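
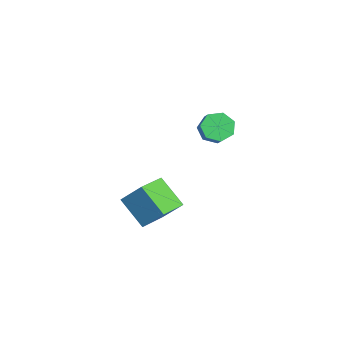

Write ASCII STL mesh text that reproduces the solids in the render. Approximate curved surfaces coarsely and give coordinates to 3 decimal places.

solid 
facet normal -0.738 0.080 -0.670
outer loop
vertex -0.462 2.439 2.734
vertex -0.928 1.716 3.161
vertex -0.989 2.657 3.341
endloop
endfacet
facet normal 0.234 0.962 -0.142
outer loop
vertex -0.462 2.439 2.734
vertex -0.989 2.657 3.341
vertex 0.394 2.346 3.512
endloop
endfacet
facet normal 0.234 0.962 -0.144
outer loop
vertex 0.394 2.346 3.512
vertex -0.989 2.657 3.341
vertex -0.134 2.565 4.118
endloop
endfacet
facet normal 0.737 -0.079 0.671
outer loop
vertex 0.394 2.346 3.512
vertex -0.134 2.565 4.118
vertex -0.072 1.624 3.939
endloop
endfacet
facet normal -0.737 0.081 -0.671
outer loop
vertex -0.989 2.657 3.341
vertex -0.928 1.716 3.161
vertex -1.471 2.167 3.812
endloop
endfacet
facet normal -0.349 0.805 0.480
outer loop
vertex -0.989 2.657 3.341
vertex -1.471 2.167 3.812
vertex -0.134 2.565 4.118
endloop
endfacet
facet normal -0.349 0.805 0.480
outer loop
vertex -0.134 2.565 4.118
vertex -1.471 2.167 3.812
vertex -0.615 2.075 4.59
endloop
endfacet
facet normal 0.738 -0.079 0.670
outer loop
vertex -0.134 2.565 4.118
vertex -0.615 2.075 4.59
vertex -0.072 1.624 3.939
endloop
endfacet
facet normal -0.738 0.079 -0.670
outer loop
vertex -1.471 2.167 3.812
vertex -0.928 1.716 3.161
vertex -1.543 1.337 3.793
endloop
endfacet
facet normal -0.670 0.041 0.742
outer loop
vertex -1.471 2.167 3.812
vertex -1.543 1.337 3.793
vertex -0.615 2.075 4.59
endloop
endfacet
facet normal -0.670 0.041 0.742
outer loop
vertex -0.615 2.075 4.59
vertex -1.543 1.337 3.793
vertex -0.687 1.245 4.571
endloop
endfacet
facet normal 0.738 -0.079 0.670
outer loop
vertex -0.615 2.075 4.59
vertex -0.687 1.245 4.571
vertex -0.072 1.624 3.939
endloop
endfacet
facet normal -0.738 0.079 -0.671
outer loop
vertex -1.543 1.337 3.793
vertex -0.928 1.716 3.161
vertex -1.152 0.793 3.299
endloop
endfacet
facet normal -0.485 -0.753 0.445
outer loop
vertex -1.543 1.337 3.793
vertex -1.152 0.793 3.299
vertex -0.687 1.245 4.571
endloop
endfacet
facet normal -0.485 -0.753 0.445
outer loop
vertex -0.687 1.245 4.571
vertex -1.152 0.793 3.299
vertex -0.297 0.701 4.076
endloop
endfacet
facet normal 0.738 -0.080 0.670
outer loop
vertex -0.687 1.245 4.571
vertex -0.297 0.701 4.076
vertex -0.072 1.624 3.939
endloop
endfacet
facet normal -0.738 0.079 -0.670
outer loop
vertex -1.152 0.793 3.299
vertex -0.928 1.716 3.161
vertex -0.592 0.944 2.7
endloop
endfacet
facet normal 0.064 -0.980 -0.187
outer loop
vertex -1.152 0.793 3.299
vertex -0.592 0.944 2.7
vertex -0.297 0.701 4.076
endloop
endfacet
facet normal 0.063 -0.980 -0.187
outer loop
vertex -0.297 0.701 4.076
vertex -0.592 0.944 2.7
vertex 0.263 0.851 3.478
endloop
endfacet
facet normal 0.738 -0.080 0.671
outer loop
vertex -0.297 0.701 4.076
vertex 0.263 0.851 3.478
vertex -0.072 1.624 3.939
endloop
endfacet
facet normal -0.738 0.079 -0.671
outer loop
vertex -0.592 0.944 2.7
vertex -0.928 1.716 3.161
vertex -0.285 1.676 2.449
endloop
endfacet
facet normal 0.566 -0.470 -0.678
outer loop
vertex -0.592 0.944 2.7
vertex -0.285 1.676 2.449
vertex 0.263 0.851 3.478
endloop
endfacet
facet normal 0.566 -0.470 -0.678
outer loop
vertex 0.263 0.851 3.478
vertex -0.285 1.676 2.449
vertex 0.571 1.584 3.227
endloop
endfacet
facet normal 0.738 -0.080 0.671
outer loop
vertex 0.263 0.851 3.478
vertex 0.571 1.584 3.227
vertex -0.072 1.624 3.939
endloop
endfacet
facet normal -0.738 0.079 -0.671
outer loop
vertex -0.285 1.676 2.449
vertex -0.928 1.716 3.161
vertex -0.462 2.439 2.734
endloop
endfacet
facet normal 0.641 0.395 -0.658
outer loop
vertex -0.285 1.676 2.449
vertex -0.462 2.439 2.734
vertex 0.571 1.584 3.227
endloop
endfacet
facet normal 0.641 0.395 -0.658
outer loop
vertex 0.571 1.584 3.227
vertex -0.462 2.439 2.734
vertex 0.394 2.346 3.512
endloop
endfacet
facet normal 0.738 -0.079 0.671
outer loop
vertex 0.571 1.584 3.227
vertex 0.394 2.346 3.512
vertex -0.072 1.624 3.939
endloop
endfacet
facet normal -0.620 0.744 -0.248
outer loop
vertex -3.546 -1.684 -3.128
vertex -2.883 -0.685 -1.786
vertex -2.044 -0.879 -4.471
endloop
endfacet
facet normal -0.369 -0.555 -0.745
outer loop
vertex -0.797 -2.375 -3.974
vertex -3.546 -1.684 -3.128
vertex -2.044 -0.879 -4.471
endloop
endfacet
facet normal -0.620 0.745 -0.248
outer loop
vertex -2.044 -0.879 -4.471
vertex -2.883 -0.685 -1.786
vertex -1.38 0.12 -3.129
endloop
endfacet
facet normal 0.692 0.371 -0.619
outer loop
vertex -1.38 0.12 -3.129
vertex -0.797 -2.375 -3.974
vertex -2.044 -0.879 -4.471
endloop
endfacet
facet normal -0.692 -0.372 0.619
outer loop
vertex -3.546 -1.684 -3.128
vertex -1.636 -2.181 -1.289
vertex -2.883 -0.685 -1.786
endloop
endfacet
facet normal -0.369 -0.555 -0.746
outer loop
vertex -2.3 -3.18 -2.631
vertex -3.546 -1.684 -3.128
vertex -0.797 -2.375 -3.974
endloop
endfacet
facet normal -0.692 -0.371 0.619
outer loop
vertex -2.3 -3.18 -2.631
vertex -1.636 -2.181 -1.289
vertex -3.546 -1.684 -3.128
endloop
endfacet
facet normal 0.369 0.555 0.746
outer loop
vertex -2.883 -0.685 -1.786
vertex -1.636 -2.181 -1.289
vertex -1.38 0.12 -3.129
endloop
endfacet
facet normal 0.693 0.371 -0.619
outer loop
vertex -0.134 -1.376 -2.632
vertex -0.797 -2.375 -3.974
vertex -1.38 0.12 -3.129
endloop
endfacet
facet normal 0.369 0.555 0.745
outer loop
vertex -1.38 0.12 -3.129
vertex -1.636 -2.181 -1.289
vertex -0.134 -1.376 -2.632
endloop
endfacet
facet normal 0.620 -0.744 0.248
outer loop
vertex -0.134 -1.376 -2.632
vertex -2.3 -3.18 -2.631
vertex -0.797 -2.375 -3.974
endloop
endfacet
facet normal 0.620 -0.744 0.247
outer loop
vertex -1.636 -2.181 -1.289
vertex -2.3 -3.18 -2.631
vertex -0.134 -1.376 -2.632
endloop
endfacet

endsolid


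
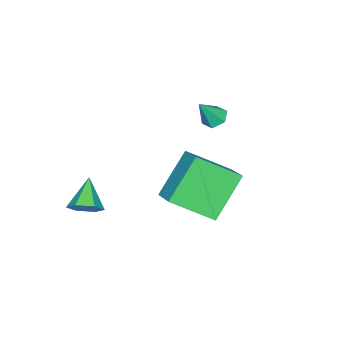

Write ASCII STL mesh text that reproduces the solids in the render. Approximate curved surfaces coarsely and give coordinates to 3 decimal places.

solid 
facet normal 0.703 0.365 -0.611
outer loop
vertex 2.224 -0.687 0.287
vertex 1.777 -0.603 -0.177
vertex 1.898 -0.126 0.247
endloop
endfacet
facet normal 0.184 0.176 0.967
outer loop
vertex 2.224 -0.687 0.287
vertex 1.898 -0.126 0.247
vertex 0.863 -1.077 0.617
endloop
endfacet
facet normal 0.703 0.365 -0.611
outer loop
vertex 1.898 -0.126 0.247
vertex 1.777 -0.603 -0.177
vertex 1.451 -0.042 -0.217
endloop
endfacet
facet normal -0.446 0.701 0.556
outer loop
vertex 1.898 -0.126 0.247
vertex 1.451 -0.042 -0.217
vertex 0.863 -1.077 0.617
endloop
endfacet
facet normal 0.702 0.364 -0.612
outer loop
vertex 1.451 -0.042 -0.217
vertex 1.777 -0.603 -0.177
vertex 1.329 -0.519 -0.641
endloop
endfacet
facet normal -0.909 0.381 -0.168
outer loop
vertex 1.451 -0.042 -0.217
vertex 1.329 -0.519 -0.641
vertex 0.863 -1.077 0.617
endloop
endfacet
facet normal 0.702 0.365 -0.612
outer loop
vertex 1.329 -0.519 -0.641
vertex 1.777 -0.603 -0.177
vertex 1.655 -1.081 -0.602
endloop
endfacet
facet normal -0.743 -0.465 -0.481
outer loop
vertex 1.329 -0.519 -0.641
vertex 1.655 -1.081 -0.602
vertex 0.863 -1.077 0.617
endloop
endfacet
facet normal 0.702 0.364 -0.611
outer loop
vertex 1.655 -1.081 -0.602
vertex 1.777 -0.603 -0.177
vertex 2.102 -1.164 -0.138
endloop
endfacet
facet normal -0.112 -0.991 -0.069
outer loop
vertex 1.655 -1.081 -0.602
vertex 2.102 -1.164 -0.138
vertex 0.863 -1.077 0.617
endloop
endfacet
facet normal 0.703 0.365 -0.611
outer loop
vertex 2.102 -1.164 -0.138
vertex 1.777 -0.603 -0.177
vertex 2.224 -0.687 0.287
endloop
endfacet
facet normal 0.351 -0.671 0.653
outer loop
vertex 2.102 -1.164 -0.138
vertex 2.224 -0.687 0.287
vertex 0.863 -1.077 0.617
endloop
endfacet
facet normal -0.516 0.221 -0.828
outer loop
vertex -2.085 1.981 2.556
vertex -2.512 1.809 2.776
vertex -2.379 2.299 2.824
endloop
endfacet
facet normal 0.774 0.623 0.110
outer loop
vertex -2.085 1.981 2.556
vertex -2.379 2.299 2.824
vertex -1.908 1.551 3.744
endloop
endfacet
facet normal -0.517 0.221 -0.827
outer loop
vertex -2.379 2.299 2.824
vertex -2.512 1.809 2.776
vertex -2.806 2.128 3.045
endloop
endfacet
facet normal 0.013 0.779 0.627
outer loop
vertex -2.379 2.299 2.824
vertex -2.806 2.128 3.045
vertex -1.908 1.551 3.744
endloop
endfacet
facet normal -0.515 0.223 -0.827
outer loop
vertex -2.806 2.128 3.045
vertex -2.512 1.809 2.776
vertex -2.939 1.638 2.996
endloop
endfacet
facet normal -0.581 0.077 0.810
outer loop
vertex -2.806 2.128 3.045
vertex -2.939 1.638 2.996
vertex -1.908 1.551 3.744
endloop
endfacet
facet normal -0.515 0.221 -0.828
outer loop
vertex -2.939 1.638 2.996
vertex -2.512 1.809 2.776
vertex -2.645 1.319 2.728
endloop
endfacet
facet normal -0.411 -0.778 0.476
outer loop
vertex -2.939 1.638 2.996
vertex -2.645 1.319 2.728
vertex -1.908 1.551 3.744
endloop
endfacet
facet normal -0.517 0.221 -0.827
outer loop
vertex -2.645 1.319 2.728
vertex -2.512 1.809 2.776
vertex -2.218 1.491 2.507
endloop
endfacet
facet normal 0.354 -0.934 -0.043
outer loop
vertex -2.645 1.319 2.728
vertex -2.218 1.491 2.507
vertex -1.908 1.551 3.744
endloop
endfacet
facet normal -0.516 0.223 -0.827
outer loop
vertex -2.218 1.491 2.507
vertex -2.512 1.809 2.776
vertex -2.085 1.981 2.556
endloop
endfacet
facet normal 0.946 -0.234 -0.226
outer loop
vertex -2.218 1.491 2.507
vertex -2.085 1.981 2.556
vertex -1.908 1.551 3.744
endloop
endfacet
facet normal -0.688 0.093 0.720
outer loop
vertex 0.808 3.161 3.556
vertex 0.01 4.453 2.626
vertex 0.077 2.289 2.971
endloop
endfacet
facet normal 0.448 -0.726 0.522
outer loop
vertex 1.41 2.107 1.574
vertex 0.808 3.161 3.556
vertex 0.077 2.289 2.971
endloop
endfacet
facet normal -0.687 0.094 0.720
outer loop
vertex 0.077 2.289 2.971
vertex 0.01 4.453 2.626
vertex -0.722 3.58 2.041
endloop
endfacet
facet normal -0.571 -0.682 -0.456
outer loop
vertex -0.722 3.58 2.041
vertex 1.41 2.107 1.574
vertex 0.077 2.289 2.971
endloop
endfacet
facet normal 0.572 0.682 0.457
outer loop
vertex 0.808 3.161 3.556
vertex 1.343 4.271 1.229
vertex 0.01 4.453 2.626
endloop
endfacet
facet normal 0.448 -0.726 0.522
outer loop
vertex 2.142 2.98 2.159
vertex 0.808 3.161 3.556
vertex 1.41 2.107 1.574
endloop
endfacet
facet normal 0.571 0.682 0.457
outer loop
vertex 2.142 2.98 2.159
vertex 1.343 4.271 1.229
vertex 0.808 3.161 3.556
endloop
endfacet
facet normal -0.448 0.726 -0.522
outer loop
vertex 0.01 4.453 2.626
vertex 1.343 4.271 1.229
vertex -0.722 3.58 2.041
endloop
endfacet
facet normal -0.571 -0.682 -0.457
outer loop
vertex 0.612 3.399 0.644
vertex 1.41 2.107 1.574
vertex -0.722 3.58 2.041
endloop
endfacet
facet normal -0.448 0.726 -0.522
outer loop
vertex -0.722 3.58 2.041
vertex 1.343 4.271 1.229
vertex 0.612 3.399 0.644
endloop
endfacet
facet normal 0.687 -0.094 -0.720
outer loop
vertex 0.612 3.399 0.644
vertex 2.142 2.98 2.159
vertex 1.41 2.107 1.574
endloop
endfacet
facet normal 0.688 -0.093 -0.720
outer loop
vertex 1.343 4.271 1.229
vertex 2.142 2.98 2.159
vertex 0.612 3.399 0.644
endloop
endfacet

endsolid


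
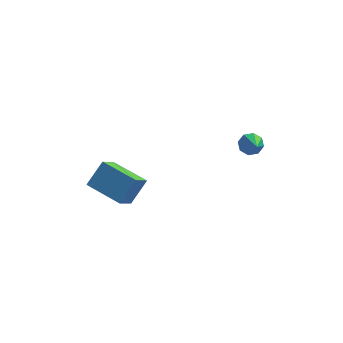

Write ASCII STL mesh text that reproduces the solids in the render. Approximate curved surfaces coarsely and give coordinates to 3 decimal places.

solid 
facet normal -0.870 0.457 0.184
outer loop
vertex -4.119 -0.597 2.736
vertex -3.524 0.146 3.707
vertex -3.794 0.413 1.763
endloop
endfacet
facet normal -0.438 -0.546 -0.714
outer loop
vertex -2.236 -0.406 1.433
vertex -4.119 -0.597 2.736
vertex -3.794 0.413 1.763
endloop
endfacet
facet normal -0.870 0.458 0.184
outer loop
vertex -3.794 0.413 1.763
vertex -3.524 0.146 3.707
vertex -3.198 1.156 2.734
endloop
endfacet
facet normal 0.226 0.702 -0.676
outer loop
vertex -3.198 1.156 2.734
vertex -2.236 -0.406 1.433
vertex -3.794 0.413 1.763
endloop
endfacet
facet normal -0.226 -0.702 0.676
outer loop
vertex -4.119 -0.597 2.736
vertex -1.966 -0.673 3.377
vertex -3.524 0.146 3.707
endloop
endfacet
facet normal -0.439 -0.546 -0.714
outer loop
vertex -2.562 -1.416 2.406
vertex -4.119 -0.597 2.736
vertex -2.236 -0.406 1.433
endloop
endfacet
facet normal -0.226 -0.702 0.676
outer loop
vertex -2.562 -1.416 2.406
vertex -1.966 -0.673 3.377
vertex -4.119 -0.597 2.736
endloop
endfacet
facet normal 0.438 0.546 0.714
outer loop
vertex -3.524 0.146 3.707
vertex -1.966 -0.673 3.377
vertex -3.198 1.156 2.734
endloop
endfacet
facet normal 0.226 0.702 -0.676
outer loop
vertex -1.641 0.337 2.404
vertex -2.236 -0.406 1.433
vertex -3.198 1.156 2.734
endloop
endfacet
facet normal 0.439 0.546 0.714
outer loop
vertex -3.198 1.156 2.734
vertex -1.966 -0.673 3.377
vertex -1.641 0.337 2.404
endloop
endfacet
facet normal 0.870 -0.457 -0.183
outer loop
vertex -1.641 0.337 2.404
vertex -2.562 -1.416 2.406
vertex -2.236 -0.406 1.433
endloop
endfacet
facet normal 0.870 -0.457 -0.184
outer loop
vertex -1.966 -0.673 3.377
vertex -2.562 -1.416 2.406
vertex -1.641 0.337 2.404
endloop
endfacet
facet normal -0.174 0.753 -0.635
outer loop
vertex 3.176 3.388 2.52
vertex 2.6 3.358 2.642
vertex 3.059 3.653 2.866
endloop
endfacet
facet normal 0.964 0.106 0.244
outer loop
vertex 3.176 3.388 2.52
vertex 3.059 3.653 2.866
vertex 2.98 1.722 4.018
endloop
endfacet
facet normal -0.176 0.754 -0.632
outer loop
vertex 3.059 3.653 2.866
vertex 2.6 3.358 2.642
vertex 2.673 3.744 3.082
endloop
endfacet
facet normal 0.516 0.423 0.745
outer loop
vertex 3.059 3.653 2.866
vertex 2.673 3.744 3.082
vertex 2.98 1.722 4.018
endloop
endfacet
facet normal -0.175 0.754 -0.633
outer loop
vertex 2.673 3.744 3.082
vertex 2.6 3.358 2.642
vertex 2.244 3.609 3.04
endloop
endfacet
facet normal -0.209 0.384 0.899
outer loop
vertex 2.673 3.744 3.082
vertex 2.244 3.609 3.04
vertex 2.98 1.722 4.018
endloop
endfacet
facet normal -0.176 0.754 -0.633
outer loop
vertex 2.244 3.609 3.04
vertex 2.6 3.358 2.642
vertex 2.024 3.327 2.765
endloop
endfacet
facet normal -0.787 0.013 0.617
outer loop
vertex 2.244 3.609 3.04
vertex 2.024 3.327 2.765
vertex 2.98 1.722 4.018
endloop
endfacet
facet normal -0.176 0.753 -0.634
outer loop
vertex 2.024 3.327 2.765
vertex 2.6 3.358 2.642
vertex 2.141 3.063 2.419
endloop
endfacet
facet normal -0.879 -0.473 0.064
outer loop
vertex 2.024 3.327 2.765
vertex 2.141 3.063 2.419
vertex 2.98 1.722 4.018
endloop
endfacet
facet normal -0.176 0.753 -0.634
outer loop
vertex 2.141 3.063 2.419
vertex 2.6 3.358 2.642
vertex 2.527 2.971 2.203
endloop
endfacet
facet normal -0.432 -0.790 -0.436
outer loop
vertex 2.141 3.063 2.419
vertex 2.527 2.971 2.203
vertex 2.98 1.722 4.018
endloop
endfacet
facet normal -0.175 0.753 -0.635
outer loop
vertex 2.527 2.971 2.203
vertex 2.6 3.358 2.642
vertex 2.956 3.106 2.245
endloop
endfacet
facet normal 0.294 -0.751 -0.591
outer loop
vertex 2.527 2.971 2.203
vertex 2.956 3.106 2.245
vertex 2.98 1.722 4.018
endloop
endfacet
facet normal -0.174 0.754 -0.634
outer loop
vertex 2.956 3.106 2.245
vertex 2.6 3.358 2.642
vertex 3.176 3.388 2.52
endloop
endfacet
facet normal 0.872 -0.380 -0.308
outer loop
vertex 2.956 3.106 2.245
vertex 3.176 3.388 2.52
vertex 2.98 1.722 4.018
endloop
endfacet

endsolid


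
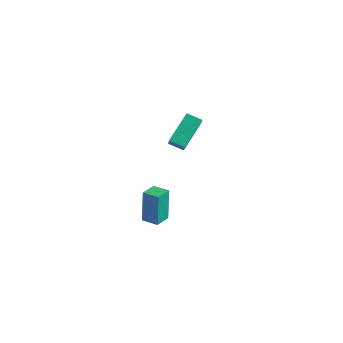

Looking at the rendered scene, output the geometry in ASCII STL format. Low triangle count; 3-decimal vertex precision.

solid 
facet normal -0.968 -0.246 -0.048
outer loop
vertex -1.206 -0.301 -2.317
vertex -1.43 0.604 -2.433
vertex -1.061 -0.506 -4.19
endloop
endfacet
facet normal 0.239 -0.963 0.124
outer loop
vertex -0.19 -0.284 -4.147
vertex -1.206 -0.301 -2.317
vertex -1.061 -0.506 -4.19
endloop
endfacet
facet normal -0.968 -0.246 -0.048
outer loop
vertex -1.061 -0.506 -4.19
vertex -1.43 0.604 -2.433
vertex -1.285 0.4 -4.306
endloop
endfacet
facet normal 0.076 -0.108 -0.991
outer loop
vertex -1.285 0.4 -4.306
vertex -0.19 -0.284 -4.147
vertex -1.061 -0.506 -4.19
endloop
endfacet
facet normal -0.076 0.108 0.991
outer loop
vertex -1.206 -0.301 -2.317
vertex -0.559 0.826 -2.39
vertex -1.43 0.604 -2.433
endloop
endfacet
facet normal 0.238 -0.963 0.123
outer loop
vertex -0.335 -0.08 -2.274
vertex -1.206 -0.301 -2.317
vertex -0.19 -0.284 -4.147
endloop
endfacet
facet normal -0.076 0.108 0.991
outer loop
vertex -0.335 -0.08 -2.274
vertex -0.559 0.826 -2.39
vertex -1.206 -0.301 -2.317
endloop
endfacet
facet normal -0.239 0.963 -0.123
outer loop
vertex -1.43 0.604 -2.433
vertex -0.559 0.826 -2.39
vertex -1.285 0.4 -4.306
endloop
endfacet
facet normal 0.076 -0.108 -0.991
outer loop
vertex -0.414 0.621 -4.263
vertex -0.19 -0.284 -4.147
vertex -1.285 0.4 -4.306
endloop
endfacet
facet normal -0.238 0.963 -0.124
outer loop
vertex -1.285 0.4 -4.306
vertex -0.559 0.826 -2.39
vertex -0.414 0.621 -4.263
endloop
endfacet
facet normal 0.968 0.246 0.048
outer loop
vertex -0.414 0.621 -4.263
vertex -0.335 -0.08 -2.274
vertex -0.19 -0.284 -4.147
endloop
endfacet
facet normal 0.968 0.246 0.048
outer loop
vertex -0.559 0.826 -2.39
vertex -0.335 -0.08 -2.274
vertex -0.414 0.621 -4.263
endloop
endfacet
facet normal -0.821 -0.445 0.358
outer loop
vertex 0.722 -0.343 2.613
vertex 0.47 1.013 3.722
vertex -0.091 0.337 1.595
endloop
endfacet
facet normal 0.143 -0.766 -0.626
outer loop
vertex 0.59 0.707 1.298
vertex 0.722 -0.343 2.613
vertex -0.091 0.337 1.595
endloop
endfacet
facet normal -0.821 -0.445 0.358
outer loop
vertex -0.091 0.337 1.595
vertex 0.47 1.013 3.722
vertex -0.343 1.694 2.704
endloop
endfacet
facet normal -0.553 0.463 -0.692
outer loop
vertex -0.343 1.694 2.704
vertex 0.59 0.707 1.298
vertex -0.091 0.337 1.595
endloop
endfacet
facet normal 0.554 -0.463 0.692
outer loop
vertex 0.722 -0.343 2.613
vertex 1.151 1.383 3.425
vertex 0.47 1.013 3.722
endloop
endfacet
facet normal 0.142 -0.767 -0.626
outer loop
vertex 1.403 0.026 2.316
vertex 0.722 -0.343 2.613
vertex 0.59 0.707 1.298
endloop
endfacet
facet normal 0.553 -0.463 0.693
outer loop
vertex 1.403 0.026 2.316
vertex 1.151 1.383 3.425
vertex 0.722 -0.343 2.613
endloop
endfacet
facet normal -0.143 0.766 0.627
outer loop
vertex 0.47 1.013 3.722
vertex 1.151 1.383 3.425
vertex -0.343 1.694 2.704
endloop
endfacet
facet normal -0.553 0.463 -0.692
outer loop
vertex 0.338 2.063 2.407
vertex 0.59 0.707 1.298
vertex -0.343 1.694 2.704
endloop
endfacet
facet normal -0.142 0.767 0.626
outer loop
vertex -0.343 1.694 2.704
vertex 1.151 1.383 3.425
vertex 0.338 2.063 2.407
endloop
endfacet
facet normal 0.821 0.445 -0.358
outer loop
vertex 0.338 2.063 2.407
vertex 1.403 0.026 2.316
vertex 0.59 0.707 1.298
endloop
endfacet
facet normal 0.821 0.445 -0.358
outer loop
vertex 1.151 1.383 3.425
vertex 1.403 0.026 2.316
vertex 0.338 2.063 2.407
endloop
endfacet

endsolid


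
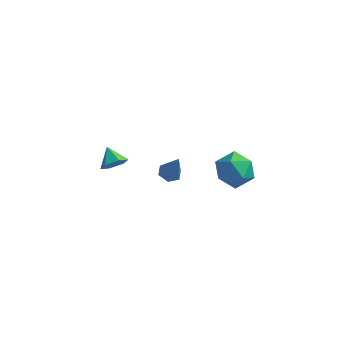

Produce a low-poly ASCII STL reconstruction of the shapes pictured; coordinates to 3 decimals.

solid 
facet normal -0.330 0.111 -0.938
outer loop
vertex 0.372 0.133 -0.984
vertex -0.123 -0.332 -0.865
vertex -0.242 0.337 -0.744
endloop
endfacet
facet normal 0.404 0.865 0.299
outer loop
vertex 0.372 0.133 -0.984
vertex -0.242 0.337 -0.744
vertex 0.463 -0.528 0.805
endloop
endfacet
facet normal -0.330 0.111 -0.938
outer loop
vertex -0.242 0.337 -0.744
vertex -0.123 -0.332 -0.865
vertex -0.737 -0.128 -0.625
endloop
endfacet
facet normal -0.477 0.657 0.584
outer loop
vertex -0.242 0.337 -0.744
vertex -0.737 -0.128 -0.625
vertex 0.463 -0.528 0.805
endloop
endfacet
facet normal -0.330 0.110 -0.938
outer loop
vertex -0.737 -0.128 -0.625
vertex -0.123 -0.332 -0.865
vertex -0.619 -0.797 -0.745
endloop
endfacet
facet normal -0.776 -0.241 0.583
outer loop
vertex -0.737 -0.128 -0.625
vertex -0.619 -0.797 -0.745
vertex 0.463 -0.528 0.805
endloop
endfacet
facet normal -0.330 0.110 -0.938
outer loop
vertex -0.619 -0.797 -0.745
vertex -0.123 -0.332 -0.865
vertex -0.005 -1.001 -0.985
endloop
endfacet
facet normal -0.194 -0.935 0.298
outer loop
vertex -0.619 -0.797 -0.745
vertex -0.005 -1.001 -0.985
vertex 0.463 -0.528 0.805
endloop
endfacet
facet normal -0.328 0.110 -0.938
outer loop
vertex -0.005 -1.001 -0.985
vertex -0.123 -0.332 -0.865
vertex 0.491 -0.536 -1.104
endloop
endfacet
facet normal 0.686 -0.728 0.013
outer loop
vertex -0.005 -1.001 -0.985
vertex 0.491 -0.536 -1.104
vertex 0.463 -0.528 0.805
endloop
endfacet
facet normal -0.329 0.110 -0.938
outer loop
vertex 0.491 -0.536 -1.104
vertex -0.123 -0.332 -0.865
vertex 0.372 0.133 -0.984
endloop
endfacet
facet normal 0.985 0.173 0.014
outer loop
vertex 0.491 -0.536 -1.104
vertex 0.372 0.133 -0.984
vertex 0.463 -0.528 0.805
endloop
endfacet
facet normal -0.639 -0.502 0.583
outer loop
vertex 2.768 -1.412 2.181
vertex 3.349 -2.453 1.921
vertex 3.696 -1.783 2.879
endloop
endfacet
facet normal -0.550 0.165 0.819
outer loop
vertex 2.768 -1.412 2.181
vertex 3.696 -1.783 2.879
vertex 3.595 -0.607 2.574
endloop
endfacet
facet normal -0.735 0.612 0.294
outer loop
vertex 2.768 -1.412 2.181
vertex 3.595 -0.607 2.574
vertex 3.185 -0.549 1.427
endloop
endfacet
facet normal -0.938 0.220 -0.267
outer loop
vertex 2.768 -1.412 2.181
vertex 3.185 -0.549 1.427
vertex 3.033 -1.69 1.023
endloop
endfacet
facet normal -0.879 -0.468 -0.089
outer loop
vertex 2.768 -1.412 2.181
vertex 3.033 -1.69 1.023
vertex 3.349 -2.453 1.921
endloop
endfacet
facet normal 0.144 0.260 0.955
outer loop
vertex 3.595 -0.607 2.574
vertex 3.696 -1.783 2.879
vertex 4.687 -1.15 2.557
endloop
endfacet
facet normal -0.000 -0.819 0.573
outer loop
vertex 3.696 -1.783 2.879
vertex 3.349 -2.453 1.921
vertex 4.535 -2.291 2.153
endloop
endfacet
facet normal -0.388 -0.765 -0.513
outer loop
vertex 3.349 -2.453 1.921
vertex 3.033 -1.69 1.023
vertex 4.125 -2.233 1.006
endloop
endfacet
facet normal -0.484 0.349 -0.803
outer loop
vertex 3.033 -1.69 1.023
vertex 3.185 -0.549 1.427
vertex 4.024 -1.057 0.701
endloop
endfacet
facet normal -0.155 0.982 0.105
outer loop
vertex 3.185 -0.549 1.427
vertex 3.595 -0.607 2.574
vertex 4.371 -0.387 1.659
endloop
endfacet
facet normal 0.938 -0.220 0.267
outer loop
vertex 4.952 -1.428 1.399
vertex 4.687 -1.15 2.557
vertex 4.535 -2.291 2.153
endloop
endfacet
facet normal 0.735 -0.612 -0.294
outer loop
vertex 4.952 -1.428 1.399
vertex 4.535 -2.291 2.153
vertex 4.125 -2.233 1.006
endloop
endfacet
facet normal 0.550 -0.165 -0.819
outer loop
vertex 4.952 -1.428 1.399
vertex 4.125 -2.233 1.006
vertex 4.024 -1.057 0.701
endloop
endfacet
facet normal 0.639 0.502 -0.583
outer loop
vertex 4.952 -1.428 1.399
vertex 4.024 -1.057 0.701
vertex 4.371 -0.387 1.659
endloop
endfacet
facet normal 0.879 0.468 0.089
outer loop
vertex 4.952 -1.428 1.399
vertex 4.371 -0.387 1.659
vertex 4.687 -1.15 2.557
endloop
endfacet
facet normal 0.484 -0.349 0.803
outer loop
vertex 4.535 -2.291 2.153
vertex 4.687 -1.15 2.557
vertex 3.696 -1.783 2.879
endloop
endfacet
facet normal 0.155 -0.982 -0.105
outer loop
vertex 4.125 -2.233 1.006
vertex 4.535 -2.291 2.153
vertex 3.349 -2.453 1.921
endloop
endfacet
facet normal -0.144 -0.260 -0.955
outer loop
vertex 4.024 -1.057 0.701
vertex 4.125 -2.233 1.006
vertex 3.033 -1.69 1.023
endloop
endfacet
facet normal 0.000 0.819 -0.573
outer loop
vertex 4.371 -0.387 1.659
vertex 4.024 -1.057 0.701
vertex 3.185 -0.549 1.427
endloop
endfacet
facet normal 0.388 0.765 0.513
outer loop
vertex 4.687 -1.15 2.557
vertex 4.371 -0.387 1.659
vertex 3.595 -0.607 2.574
endloop
endfacet
facet normal 0.566 -0.658 -0.496
outer loop
vertex -3.123 -0.117 -0.876
vertex -3.489 0.112 -1.597
vertex -2.797 0.508 -1.333
endloop
endfacet
facet normal 0.340 0.433 0.835
outer loop
vertex -3.123 -0.117 -0.876
vertex -2.797 0.508 -1.333
vertex -4.191 0.928 -0.983
endloop
endfacet
facet normal 0.566 -0.659 -0.496
outer loop
vertex -2.797 0.508 -1.333
vertex -3.489 0.112 -1.597
vertex -3.163 0.736 -2.054
endloop
endfacet
facet normal 0.317 0.939 0.136
outer loop
vertex -2.797 0.508 -1.333
vertex -3.163 0.736 -2.054
vertex -4.191 0.928 -0.983
endloop
endfacet
facet normal 0.566 -0.659 -0.496
outer loop
vertex -3.163 0.736 -2.054
vertex -3.489 0.112 -1.597
vertex -3.855 0.34 -2.318
endloop
endfacet
facet normal -0.309 0.839 -0.447
outer loop
vertex -3.163 0.736 -2.054
vertex -3.855 0.34 -2.318
vertex -4.191 0.928 -0.983
endloop
endfacet
facet normal 0.567 -0.658 -0.496
outer loop
vertex -3.855 0.34 -2.318
vertex -3.489 0.112 -1.597
vertex -4.181 -0.285 -1.861
endloop
endfacet
facet normal -0.914 0.233 -0.333
outer loop
vertex -3.855 0.34 -2.318
vertex -4.181 -0.285 -1.861
vertex -4.191 0.928 -0.983
endloop
endfacet
facet normal 0.567 -0.658 -0.496
outer loop
vertex -4.181 -0.285 -1.861
vertex -3.489 0.112 -1.597
vertex -3.815 -0.513 -1.14
endloop
endfacet
facet normal -0.890 -0.272 0.366
outer loop
vertex -4.181 -0.285 -1.861
vertex -3.815 -0.513 -1.14
vertex -4.191 0.928 -0.983
endloop
endfacet
facet normal 0.566 -0.658 -0.496
outer loop
vertex -3.815 -0.513 -1.14
vertex -3.489 0.112 -1.597
vertex -3.123 -0.117 -0.876
endloop
endfacet
facet normal -0.264 -0.172 0.949
outer loop
vertex -3.815 -0.513 -1.14
vertex -3.123 -0.117 -0.876
vertex -4.191 0.928 -0.983
endloop
endfacet

endsolid


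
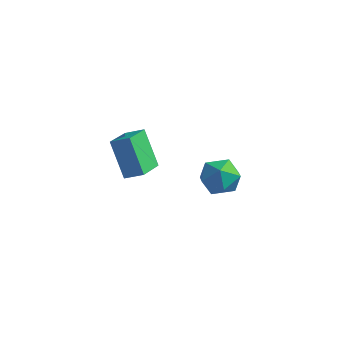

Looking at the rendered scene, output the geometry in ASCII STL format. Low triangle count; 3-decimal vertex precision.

solid 
facet normal -0.496 0.222 0.839
outer loop
vertex -2.255 2.891 1.173
vertex -2.471 4.348 0.659
vertex -3.061 2.628 0.766
endloop
endfacet
facet normal 0.138 -0.934 0.329
outer loop
vertex -2.089 2.192 -0.879
vertex -2.255 2.891 1.173
vertex -3.061 2.628 0.766
endloop
endfacet
facet normal -0.496 0.222 0.839
outer loop
vertex -3.061 2.628 0.766
vertex -2.471 4.348 0.659
vertex -3.277 4.085 0.252
endloop
endfacet
facet normal -0.857 -0.280 -0.432
outer loop
vertex -3.277 4.085 0.252
vertex -2.089 2.192 -0.879
vertex -3.061 2.628 0.766
endloop
endfacet
facet normal 0.857 0.280 0.432
outer loop
vertex -2.255 2.891 1.173
vertex -1.499 3.912 -0.986
vertex -2.471 4.348 0.659
endloop
endfacet
facet normal 0.138 -0.934 0.329
outer loop
vertex -1.283 2.455 -0.472
vertex -2.255 2.891 1.173
vertex -2.089 2.192 -0.879
endloop
endfacet
facet normal 0.857 0.280 0.432
outer loop
vertex -1.283 2.455 -0.472
vertex -1.499 3.912 -0.986
vertex -2.255 2.891 1.173
endloop
endfacet
facet normal -0.138 0.934 -0.329
outer loop
vertex -2.471 4.348 0.659
vertex -1.499 3.912 -0.986
vertex -3.277 4.085 0.252
endloop
endfacet
facet normal -0.857 -0.280 -0.432
outer loop
vertex -2.305 3.649 -1.393
vertex -2.089 2.192 -0.879
vertex -3.277 4.085 0.252
endloop
endfacet
facet normal -0.138 0.934 -0.329
outer loop
vertex -3.277 4.085 0.252
vertex -1.499 3.912 -0.986
vertex -2.305 3.649 -1.393
endloop
endfacet
facet normal 0.496 -0.222 -0.839
outer loop
vertex -2.305 3.649 -1.393
vertex -1.283 2.455 -0.472
vertex -2.089 2.192 -0.879
endloop
endfacet
facet normal 0.496 -0.222 -0.839
outer loop
vertex -1.499 3.912 -0.986
vertex -1.283 2.455 -0.472
vertex -2.305 3.649 -1.393
endloop
endfacet
facet normal -0.072 0.952 0.297
outer loop
vertex 3.066 2.68 1.478
vertex 2.139 2.548 1.676
vertex 2.799 2.388 2.35
endloop
endfacet
facet normal 0.585 0.698 0.413
outer loop
vertex 3.066 2.68 1.478
vertex 2.799 2.388 2.35
vertex 3.564 1.997 1.928
endloop
endfacet
facet normal 0.851 0.480 -0.213
outer loop
vertex 3.066 2.68 1.478
vertex 3.564 1.997 1.928
vertex 3.376 1.916 0.993
endloop
endfacet
facet normal 0.359 0.600 -0.715
outer loop
vertex 3.066 2.68 1.478
vertex 3.376 1.916 0.993
vertex 2.496 2.256 0.837
endloop
endfacet
facet normal -0.212 0.891 -0.401
outer loop
vertex 3.066 2.68 1.478
vertex 2.496 2.256 0.837
vertex 2.139 2.548 1.676
endloop
endfacet
facet normal 0.528 0.128 0.839
outer loop
vertex 3.564 1.997 1.928
vertex 2.799 2.388 2.35
vertex 2.944 1.444 2.403
endloop
endfacet
facet normal -0.534 0.539 0.651
outer loop
vertex 2.799 2.388 2.35
vertex 2.139 2.548 1.676
vertex 2.064 1.784 2.247
endloop
endfacet
facet normal -0.760 0.442 -0.477
outer loop
vertex 2.139 2.548 1.676
vertex 2.496 2.256 0.837
vertex 1.876 1.703 1.312
endloop
endfacet
facet normal 0.163 -0.030 -0.986
outer loop
vertex 2.496 2.256 0.837
vertex 3.376 1.916 0.993
vertex 2.641 1.312 0.89
endloop
endfacet
facet normal 0.959 -0.224 -0.173
outer loop
vertex 3.376 1.916 0.993
vertex 3.564 1.997 1.928
vertex 3.301 1.152 1.564
endloop
endfacet
facet normal -0.359 -0.600 0.715
outer loop
vertex 2.374 1.02 1.762
vertex 2.944 1.444 2.403
vertex 2.064 1.784 2.247
endloop
endfacet
facet normal -0.851 -0.480 0.213
outer loop
vertex 2.374 1.02 1.762
vertex 2.064 1.784 2.247
vertex 1.876 1.703 1.312
endloop
endfacet
facet normal -0.585 -0.698 -0.413
outer loop
vertex 2.374 1.02 1.762
vertex 1.876 1.703 1.312
vertex 2.641 1.312 0.89
endloop
endfacet
facet normal 0.072 -0.952 -0.297
outer loop
vertex 2.374 1.02 1.762
vertex 2.641 1.312 0.89
vertex 3.301 1.152 1.564
endloop
endfacet
facet normal 0.212 -0.891 0.401
outer loop
vertex 2.374 1.02 1.762
vertex 3.301 1.152 1.564
vertex 2.944 1.444 2.403
endloop
endfacet
facet normal -0.163 0.030 0.986
outer loop
vertex 2.064 1.784 2.247
vertex 2.944 1.444 2.403
vertex 2.799 2.388 2.35
endloop
endfacet
facet normal -0.959 0.224 0.173
outer loop
vertex 1.876 1.703 1.312
vertex 2.064 1.784 2.247
vertex 2.139 2.548 1.676
endloop
endfacet
facet normal -0.528 -0.128 -0.839
outer loop
vertex 2.641 1.312 0.89
vertex 1.876 1.703 1.312
vertex 2.496 2.256 0.837
endloop
endfacet
facet normal 0.534 -0.539 -0.651
outer loop
vertex 3.301 1.152 1.564
vertex 2.641 1.312 0.89
vertex 3.376 1.916 0.993
endloop
endfacet
facet normal 0.760 -0.442 0.477
outer loop
vertex 2.944 1.444 2.403
vertex 3.301 1.152 1.564
vertex 3.564 1.997 1.928
endloop
endfacet

endsolid


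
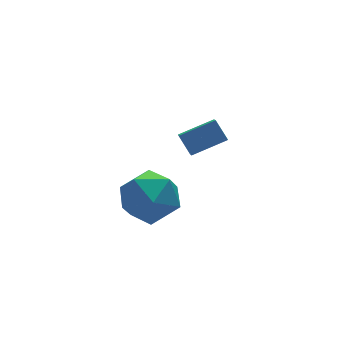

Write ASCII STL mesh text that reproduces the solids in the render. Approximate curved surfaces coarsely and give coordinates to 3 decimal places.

solid 
facet normal -0.886 0.355 -0.297
outer loop
vertex -0.965 -1.208 -1.881
vertex -1.479 -1.691 -0.925
vertex -1.053 -0.584 -0.874
endloop
endfacet
facet normal -0.356 0.780 -0.514
outer loop
vertex -0.965 -1.208 -1.881
vertex -1.053 -0.584 -0.874
vertex -0.05 -0.546 -1.511
endloop
endfacet
facet normal 0.087 0.391 -0.916
outer loop
vertex -0.965 -1.208 -1.881
vertex -0.05 -0.546 -1.511
vertex 0.142 -1.631 -1.956
endloop
endfacet
facet normal -0.169 -0.274 -0.947
outer loop
vertex -0.965 -1.208 -1.881
vertex 0.142 -1.631 -1.956
vertex -0.741 -2.339 -1.594
endloop
endfacet
facet normal -0.771 -0.296 -0.564
outer loop
vertex -0.965 -1.208 -1.881
vertex -0.741 -2.339 -1.594
vertex -1.479 -1.691 -0.925
endloop
endfacet
facet normal 0.002 0.998 0.063
outer loop
vertex -0.05 -0.546 -1.511
vertex -1.053 -0.584 -0.874
vertex 0.001 -0.621 -0.326
endloop
endfacet
facet normal -0.856 0.310 0.415
outer loop
vertex -1.053 -0.584 -0.874
vertex -1.479 -1.691 -0.925
vertex -0.882 -1.329 0.036
endloop
endfacet
facet normal -0.669 -0.743 -0.018
outer loop
vertex -1.479 -1.691 -0.925
vertex -0.741 -2.339 -1.594
vertex -0.69 -2.414 -0.409
endloop
endfacet
facet normal 0.306 -0.708 -0.637
outer loop
vertex -0.741 -2.339 -1.594
vertex 0.142 -1.631 -1.956
vertex 0.313 -2.376 -1.046
endloop
endfacet
facet normal 0.721 0.368 -0.587
outer loop
vertex 0.142 -1.631 -1.956
vertex -0.05 -0.546 -1.511
vertex 0.739 -1.269 -0.995
endloop
endfacet
facet normal 0.169 0.274 0.947
outer loop
vertex 0.225 -1.752 -0.039
vertex 0.001 -0.621 -0.326
vertex -0.882 -1.329 0.036
endloop
endfacet
facet normal -0.087 -0.391 0.916
outer loop
vertex 0.225 -1.752 -0.039
vertex -0.882 -1.329 0.036
vertex -0.69 -2.414 -0.409
endloop
endfacet
facet normal 0.356 -0.780 0.514
outer loop
vertex 0.225 -1.752 -0.039
vertex -0.69 -2.414 -0.409
vertex 0.313 -2.376 -1.046
endloop
endfacet
facet normal 0.886 -0.355 0.297
outer loop
vertex 0.225 -1.752 -0.039
vertex 0.313 -2.376 -1.046
vertex 0.739 -1.269 -0.995
endloop
endfacet
facet normal 0.771 0.296 0.564
outer loop
vertex 0.225 -1.752 -0.039
vertex 0.739 -1.269 -0.995
vertex 0.001 -0.621 -0.326
endloop
endfacet
facet normal -0.306 0.708 0.637
outer loop
vertex -0.882 -1.329 0.036
vertex 0.001 -0.621 -0.326
vertex -1.053 -0.584 -0.874
endloop
endfacet
facet normal -0.721 -0.368 0.587
outer loop
vertex -0.69 -2.414 -0.409
vertex -0.882 -1.329 0.036
vertex -1.479 -1.691 -0.925
endloop
endfacet
facet normal -0.002 -0.998 -0.063
outer loop
vertex 0.313 -2.376 -1.046
vertex -0.69 -2.414 -0.409
vertex -0.741 -2.339 -1.594
endloop
endfacet
facet normal 0.856 -0.310 -0.415
outer loop
vertex 0.739 -1.269 -0.995
vertex 0.313 -2.376 -1.046
vertex 0.142 -1.631 -1.956
endloop
endfacet
facet normal 0.669 0.743 0.018
outer loop
vertex 0.001 -0.621 -0.326
vertex 0.739 -1.269 -0.995
vertex -0.05 -0.546 -1.511
endloop
endfacet
facet normal -0.931 0.119 -0.345
outer loop
vertex 2.486 2.14 -1.402
vertex 2.753 2.788 -1.9
vertex 2.667 1.526 -2.103
endloop
endfacet
facet normal -0.311 -0.753 0.580
outer loop
vertex 4.027 1.352 -1.6
vertex 2.486 2.14 -1.402
vertex 2.667 1.526 -2.103
endloop
endfacet
facet normal -0.931 0.119 -0.346
outer loop
vertex 2.667 1.526 -2.103
vertex 2.753 2.788 -1.9
vertex 2.935 2.173 -2.602
endloop
endfacet
facet normal 0.190 -0.648 -0.738
outer loop
vertex 2.935 2.173 -2.602
vertex 4.027 1.352 -1.6
vertex 2.667 1.526 -2.103
endloop
endfacet
facet normal -0.191 0.646 0.739
outer loop
vertex 2.486 2.14 -1.402
vertex 4.113 2.614 -1.397
vertex 2.753 2.788 -1.9
endloop
endfacet
facet normal -0.311 -0.753 0.579
outer loop
vertex 3.845 1.967 -0.898
vertex 2.486 2.14 -1.402
vertex 4.027 1.352 -1.6
endloop
endfacet
facet normal -0.191 0.648 0.737
outer loop
vertex 3.845 1.967 -0.898
vertex 4.113 2.614 -1.397
vertex 2.486 2.14 -1.402
endloop
endfacet
facet normal 0.311 0.753 -0.579
outer loop
vertex 2.753 2.788 -1.9
vertex 4.113 2.614 -1.397
vertex 2.935 2.173 -2.602
endloop
endfacet
facet normal 0.192 -0.646 -0.738
outer loop
vertex 4.294 2.0 -2.098
vertex 4.027 1.352 -1.6
vertex 2.935 2.173 -2.602
endloop
endfacet
facet normal 0.311 0.753 -0.580
outer loop
vertex 2.935 2.173 -2.602
vertex 4.113 2.614 -1.397
vertex 4.294 2.0 -2.098
endloop
endfacet
facet normal 0.931 -0.118 0.345
outer loop
vertex 4.294 2.0 -2.098
vertex 3.845 1.967 -0.898
vertex 4.027 1.352 -1.6
endloop
endfacet
facet normal 0.931 -0.120 0.345
outer loop
vertex 4.113 2.614 -1.397
vertex 3.845 1.967 -0.898
vertex 4.294 2.0 -2.098
endloop
endfacet

endsolid


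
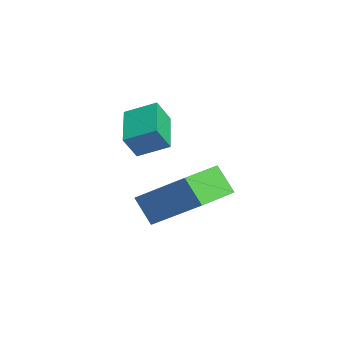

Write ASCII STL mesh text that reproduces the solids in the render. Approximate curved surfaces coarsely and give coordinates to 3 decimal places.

solid 
facet normal -0.501 -0.354 0.790
outer loop
vertex 0.712 -1.931 -0.515
vertex -0.356 -0.763 -0.669
vertex -0.445 -3.159 -1.798
endloop
endfacet
facet normal 0.672 -0.734 0.097
outer loop
vertex 0.096 -2.777 -2.651
vertex 0.712 -1.931 -0.515
vertex -0.445 -3.159 -1.798
endloop
endfacet
facet normal -0.501 -0.354 0.790
outer loop
vertex -0.445 -3.159 -1.798
vertex -0.356 -0.763 -0.669
vertex -1.513 -1.991 -1.952
endloop
endfacet
facet normal -0.546 -0.579 -0.606
outer loop
vertex -1.513 -1.991 -1.952
vertex 0.096 -2.777 -2.651
vertex -0.445 -3.159 -1.798
endloop
endfacet
facet normal 0.546 0.579 0.606
outer loop
vertex 0.712 -1.931 -0.515
vertex 0.185 -0.381 -1.522
vertex -0.356 -0.763 -0.669
endloop
endfacet
facet normal 0.672 -0.734 0.097
outer loop
vertex 1.253 -1.549 -1.368
vertex 0.712 -1.931 -0.515
vertex 0.096 -2.777 -2.651
endloop
endfacet
facet normal 0.546 0.579 0.606
outer loop
vertex 1.253 -1.549 -1.368
vertex 0.185 -0.381 -1.522
vertex 0.712 -1.931 -0.515
endloop
endfacet
facet normal -0.672 0.734 -0.097
outer loop
vertex -0.356 -0.763 -0.669
vertex 0.185 -0.381 -1.522
vertex -1.513 -1.991 -1.952
endloop
endfacet
facet normal -0.546 -0.579 -0.606
outer loop
vertex -0.972 -1.609 -2.805
vertex 0.096 -2.777 -2.651
vertex -1.513 -1.991 -1.952
endloop
endfacet
facet normal -0.672 0.734 -0.097
outer loop
vertex -1.513 -1.991 -1.952
vertex 0.185 -0.381 -1.522
vertex -0.972 -1.609 -2.805
endloop
endfacet
facet normal 0.501 0.354 -0.790
outer loop
vertex -0.972 -1.609 -2.805
vertex 1.253 -1.549 -1.368
vertex 0.096 -2.777 -2.651
endloop
endfacet
facet normal 0.501 0.354 -0.790
outer loop
vertex 0.185 -0.381 -1.522
vertex 1.253 -1.549 -1.368
vertex -0.972 -1.609 -2.805
endloop
endfacet
facet normal -0.939 0.180 0.292
outer loop
vertex -3.45 -2.95 0.269
vertex -3.126 -2.006 0.731
vertex -3.609 -2.512 -0.513
endloop
endfacet
facet normal -0.295 -0.858 -0.421
outer loop
vertex -2.134 -2.794 -0.971
vertex -3.45 -2.95 0.269
vertex -3.609 -2.512 -0.513
endloop
endfacet
facet normal -0.939 0.180 0.292
outer loop
vertex -3.609 -2.512 -0.513
vertex -3.126 -2.006 0.731
vertex -3.285 -1.568 -0.051
endloop
endfacet
facet normal -0.175 0.481 -0.859
outer loop
vertex -3.285 -1.568 -0.051
vertex -2.134 -2.794 -0.971
vertex -3.609 -2.512 -0.513
endloop
endfacet
facet normal 0.175 -0.481 0.859
outer loop
vertex -3.45 -2.95 0.269
vertex -1.651 -2.288 0.273
vertex -3.126 -2.006 0.731
endloop
endfacet
facet normal -0.295 -0.858 -0.421
outer loop
vertex -1.975 -3.232 -0.189
vertex -3.45 -2.95 0.269
vertex -2.134 -2.794 -0.971
endloop
endfacet
facet normal 0.175 -0.481 0.859
outer loop
vertex -1.975 -3.232 -0.189
vertex -1.651 -2.288 0.273
vertex -3.45 -2.95 0.269
endloop
endfacet
facet normal 0.295 0.858 0.421
outer loop
vertex -3.126 -2.006 0.731
vertex -1.651 -2.288 0.273
vertex -3.285 -1.568 -0.051
endloop
endfacet
facet normal -0.175 0.481 -0.859
outer loop
vertex -1.81 -1.85 -0.509
vertex -2.134 -2.794 -0.971
vertex -3.285 -1.568 -0.051
endloop
endfacet
facet normal 0.295 0.858 0.421
outer loop
vertex -3.285 -1.568 -0.051
vertex -1.651 -2.288 0.273
vertex -1.81 -1.85 -0.509
endloop
endfacet
facet normal 0.939 -0.180 -0.292
outer loop
vertex -1.81 -1.85 -0.509
vertex -1.975 -3.232 -0.189
vertex -2.134 -2.794 -0.971
endloop
endfacet
facet normal 0.939 -0.180 -0.292
outer loop
vertex -1.651 -2.288 0.273
vertex -1.975 -3.232 -0.189
vertex -1.81 -1.85 -0.509
endloop
endfacet

endsolid


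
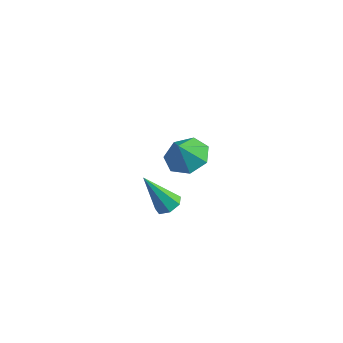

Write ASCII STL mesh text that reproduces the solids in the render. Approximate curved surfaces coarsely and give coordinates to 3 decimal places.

solid 
facet normal 0.447 0.250 -0.859
outer loop
vertex 4.657 -2.208 3.036
vertex 4.313 -1.81 2.973
vertex 4.783 -1.805 3.219
endloop
endfacet
facet normal 0.696 -0.466 0.546
outer loop
vertex 4.657 -2.208 3.036
vertex 4.783 -1.805 3.219
vertex 3.567 -2.23 4.407
endloop
endfacet
facet normal 0.447 0.251 -0.859
outer loop
vertex 4.783 -1.805 3.219
vertex 4.313 -1.81 2.973
vertex 4.555 -1.406 3.217
endloop
endfacet
facet normal 0.593 0.342 0.729
outer loop
vertex 4.783 -1.805 3.219
vertex 4.555 -1.406 3.217
vertex 3.567 -2.23 4.407
endloop
endfacet
facet normal 0.446 0.252 -0.859
outer loop
vertex 4.555 -1.406 3.217
vertex 4.313 -1.81 2.973
vertex 4.145 -1.311 3.032
endloop
endfacet
facet normal -0.049 0.840 0.541
outer loop
vertex 4.555 -1.406 3.217
vertex 4.145 -1.311 3.032
vertex 3.567 -2.23 4.407
endloop
endfacet
facet normal 0.448 0.252 -0.858
outer loop
vertex 4.145 -1.311 3.032
vertex 4.313 -1.81 2.973
vertex 3.862 -1.591 2.802
endloop
endfacet
facet normal -0.747 0.654 0.123
outer loop
vertex 4.145 -1.311 3.032
vertex 3.862 -1.591 2.802
vertex 3.567 -2.23 4.407
endloop
endfacet
facet normal 0.448 0.252 -0.858
outer loop
vertex 3.862 -1.591 2.802
vertex 4.313 -1.81 2.973
vertex 3.919 -2.036 2.701
endloop
endfacet
facet normal -0.975 -0.077 -0.210
outer loop
vertex 3.862 -1.591 2.802
vertex 3.919 -2.036 2.701
vertex 3.567 -2.23 4.407
endloop
endfacet
facet normal 0.448 0.252 -0.858
outer loop
vertex 3.919 -2.036 2.701
vertex 4.313 -1.81 2.973
vertex 4.273 -2.311 2.805
endloop
endfacet
facet normal -0.562 -0.801 -0.207
outer loop
vertex 3.919 -2.036 2.701
vertex 4.273 -2.311 2.805
vertex 3.567 -2.23 4.407
endloop
endfacet
facet normal 0.448 0.252 -0.858
outer loop
vertex 4.273 -2.311 2.805
vertex 4.313 -1.81 2.973
vertex 4.657 -2.208 3.036
endloop
endfacet
facet normal 0.183 -0.974 0.130
outer loop
vertex 4.273 -2.311 2.805
vertex 4.657 -2.208 3.036
vertex 3.567 -2.23 4.407
endloop
endfacet
facet normal 0.068 0.462 -0.884
outer loop
vertex 2.506 2.276 0.705
vertex 1.925 2.925 0.999
vertex 2.843 2.906 1.06
endloop
endfacet
facet normal 0.658 -0.605 0.449
outer loop
vertex 2.506 2.276 0.705
vertex 2.843 2.906 1.06
vertex 1.855 2.455 1.901
endloop
endfacet
facet normal 0.068 0.461 -0.885
outer loop
vertex 2.843 2.906 1.06
vertex 1.925 2.925 0.999
vertex 2.488 3.551 1.369
endloop
endfacet
facet normal 0.650 -0.006 0.760
outer loop
vertex 2.843 2.906 1.06
vertex 2.488 3.551 1.369
vertex 1.855 2.455 1.901
endloop
endfacet
facet normal 0.069 0.461 -0.885
outer loop
vertex 2.488 3.551 1.369
vertex 1.925 2.925 0.999
vertex 1.71 3.725 1.399
endloop
endfacet
facet normal 0.120 0.377 0.919
outer loop
vertex 2.488 3.551 1.369
vertex 1.71 3.725 1.399
vertex 1.855 2.455 1.901
endloop
endfacet
facet normal 0.068 0.461 -0.885
outer loop
vertex 1.71 3.725 1.399
vertex 1.925 2.925 0.999
vertex 1.093 3.296 1.128
endloop
endfacet
facet normal -0.533 0.258 0.806
outer loop
vertex 1.71 3.725 1.399
vertex 1.093 3.296 1.128
vertex 1.855 2.455 1.901
endloop
endfacet
facet normal 0.069 0.462 -0.884
outer loop
vertex 1.093 3.296 1.128
vertex 1.925 2.925 0.999
vertex 1.103 2.588 0.759
endloop
endfacet
facet normal -0.817 -0.275 0.506
outer loop
vertex 1.093 3.296 1.128
vertex 1.103 2.588 0.759
vertex 1.855 2.455 1.901
endloop
endfacet
facet normal 0.069 0.462 -0.884
outer loop
vertex 1.103 2.588 0.759
vertex 1.925 2.925 0.999
vertex 1.732 2.134 0.571
endloop
endfacet
facet normal -0.518 -0.819 0.246
outer loop
vertex 1.103 2.588 0.759
vertex 1.732 2.134 0.571
vertex 1.855 2.455 1.901
endloop
endfacet
facet normal 0.068 0.462 -0.884
outer loop
vertex 1.732 2.134 0.571
vertex 1.925 2.925 0.999
vertex 2.506 2.276 0.705
endloop
endfacet
facet normal 0.139 -0.966 0.220
outer loop
vertex 1.732 2.134 0.571
vertex 2.506 2.276 0.705
vertex 1.855 2.455 1.901
endloop
endfacet

endsolid


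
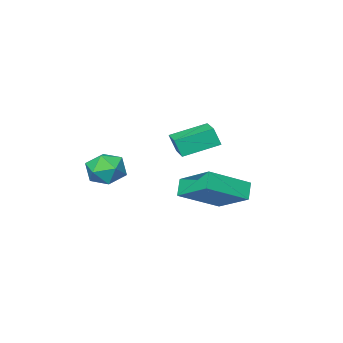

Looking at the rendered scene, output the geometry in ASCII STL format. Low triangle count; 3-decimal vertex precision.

solid 
facet normal -0.072 0.566 0.821
outer loop
vertex 0.155 -0.135 -1.763
vertex -0.568 -0.665 -1.461
vertex 0.319 -0.896 -1.224
endloop
endfacet
facet normal 0.602 0.544 0.585
outer loop
vertex 0.155 -0.135 -1.763
vertex 0.319 -0.896 -1.224
vertex 0.876 -0.713 -1.967
endloop
endfacet
facet normal 0.609 0.789 -0.084
outer loop
vertex 0.155 -0.135 -1.763
vertex 0.876 -0.713 -1.967
vertex 0.334 -0.369 -2.662
endloop
endfacet
facet normal -0.061 0.963 -0.263
outer loop
vertex 0.155 -0.135 -1.763
vertex 0.334 -0.369 -2.662
vertex -0.558 -0.34 -2.349
endloop
endfacet
facet normal -0.481 0.825 0.297
outer loop
vertex 0.155 -0.135 -1.763
vertex -0.558 -0.34 -2.349
vertex -0.568 -0.665 -1.461
endloop
endfacet
facet normal 0.808 -0.140 0.572
outer loop
vertex 0.876 -0.713 -1.967
vertex 0.319 -0.896 -1.224
vertex 0.598 -1.6 -1.791
endloop
endfacet
facet normal -0.282 -0.103 0.954
outer loop
vertex 0.319 -0.896 -1.224
vertex -0.568 -0.665 -1.461
vertex -0.294 -1.571 -1.478
endloop
endfacet
facet normal -0.943 0.316 0.105
outer loop
vertex -0.568 -0.665 -1.461
vertex -0.558 -0.34 -2.349
vertex -0.836 -1.227 -2.173
endloop
endfacet
facet normal -0.263 0.540 -0.800
outer loop
vertex -0.558 -0.34 -2.349
vertex 0.334 -0.369 -2.662
vertex -0.279 -1.044 -2.916
endloop
endfacet
facet normal 0.820 0.257 -0.512
outer loop
vertex 0.334 -0.369 -2.662
vertex 0.876 -0.713 -1.967
vertex 0.608 -1.275 -2.679
endloop
endfacet
facet normal 0.061 -0.963 0.263
outer loop
vertex -0.115 -1.805 -2.377
vertex 0.598 -1.6 -1.791
vertex -0.294 -1.571 -1.478
endloop
endfacet
facet normal -0.609 -0.789 0.084
outer loop
vertex -0.115 -1.805 -2.377
vertex -0.294 -1.571 -1.478
vertex -0.836 -1.227 -2.173
endloop
endfacet
facet normal -0.602 -0.544 -0.585
outer loop
vertex -0.115 -1.805 -2.377
vertex -0.836 -1.227 -2.173
vertex -0.279 -1.044 -2.916
endloop
endfacet
facet normal 0.072 -0.566 -0.821
outer loop
vertex -0.115 -1.805 -2.377
vertex -0.279 -1.044 -2.916
vertex 0.608 -1.275 -2.679
endloop
endfacet
facet normal 0.481 -0.825 -0.297
outer loop
vertex -0.115 -1.805 -2.377
vertex 0.608 -1.275 -2.679
vertex 0.598 -1.6 -1.791
endloop
endfacet
facet normal 0.263 -0.540 0.800
outer loop
vertex -0.294 -1.571 -1.478
vertex 0.598 -1.6 -1.791
vertex 0.319 -0.896 -1.224
endloop
endfacet
facet normal -0.820 -0.257 0.512
outer loop
vertex -0.836 -1.227 -2.173
vertex -0.294 -1.571 -1.478
vertex -0.568 -0.665 -1.461
endloop
endfacet
facet normal -0.808 0.140 -0.572
outer loop
vertex -0.279 -1.044 -2.916
vertex -0.836 -1.227 -2.173
vertex -0.558 -0.34 -2.349
endloop
endfacet
facet normal 0.282 0.103 -0.954
outer loop
vertex 0.608 -1.275 -2.679
vertex -0.279 -1.044 -2.916
vertex 0.334 -0.369 -2.662
endloop
endfacet
facet normal 0.943 -0.316 -0.105
outer loop
vertex 0.598 -1.6 -1.791
vertex 0.608 -1.275 -2.679
vertex 0.876 -0.713 -1.967
endloop
endfacet
facet normal -0.842 0.431 0.323
outer loop
vertex -3.869 0.759 0.099
vertex -3.145 2.022 0.302
vertex -4.067 1.011 -0.753
endloop
endfacet
facet normal -0.493 -0.859 -0.139
outer loop
vertex -2.635 0.278 -1.302
vertex -3.869 0.759 0.099
vertex -4.067 1.011 -0.753
endloop
endfacet
facet normal -0.842 0.431 0.323
outer loop
vertex -4.067 1.011 -0.753
vertex -3.145 2.022 0.302
vertex -3.343 2.273 -0.549
endloop
endfacet
facet normal -0.218 0.276 -0.936
outer loop
vertex -3.343 2.273 -0.549
vertex -2.635 0.278 -1.302
vertex -4.067 1.011 -0.753
endloop
endfacet
facet normal 0.218 -0.275 0.936
outer loop
vertex -3.869 0.759 0.099
vertex -1.713 1.289 -0.247
vertex -3.145 2.022 0.302
endloop
endfacet
facet normal -0.493 -0.859 -0.139
outer loop
vertex -2.437 0.027 -0.451
vertex -3.869 0.759 0.099
vertex -2.635 0.278 -1.302
endloop
endfacet
facet normal 0.218 -0.276 0.936
outer loop
vertex -2.437 0.027 -0.451
vertex -1.713 1.289 -0.247
vertex -3.869 0.759 0.099
endloop
endfacet
facet normal 0.493 0.859 0.139
outer loop
vertex -3.145 2.022 0.302
vertex -1.713 1.289 -0.247
vertex -3.343 2.273 -0.549
endloop
endfacet
facet normal -0.219 0.276 -0.936
outer loop
vertex -1.911 1.541 -1.099
vertex -2.635 0.278 -1.302
vertex -3.343 2.273 -0.549
endloop
endfacet
facet normal 0.493 0.859 0.140
outer loop
vertex -3.343 2.273 -0.549
vertex -1.713 1.289 -0.247
vertex -1.911 1.541 -1.099
endloop
endfacet
facet normal 0.842 -0.431 -0.323
outer loop
vertex -1.911 1.541 -1.099
vertex -2.437 0.027 -0.451
vertex -2.635 0.278 -1.302
endloop
endfacet
facet normal 0.842 -0.431 -0.323
outer loop
vertex -1.713 1.289 -0.247
vertex -2.437 0.027 -0.451
vertex -1.911 1.541 -1.099
endloop
endfacet
facet normal -0.490 -0.425 0.761
outer loop
vertex -1.162 4.089 -0.977
vertex -2.957 4.514 -1.896
vertex -1.1 2.388 -1.887
endloop
endfacet
facet normal 0.871 -0.207 0.446
outer loop
vertex -0.663 2.766 -2.564
vertex -1.162 4.089 -0.977
vertex -1.1 2.388 -1.887
endloop
endfacet
facet normal -0.490 -0.425 0.761
outer loop
vertex -1.1 2.388 -1.887
vertex -2.957 4.514 -1.896
vertex -2.894 2.813 -2.805
endloop
endfacet
facet normal 0.032 -0.881 -0.471
outer loop
vertex -2.894 2.813 -2.805
vertex -0.663 2.766 -2.564
vertex -1.1 2.388 -1.887
endloop
endfacet
facet normal -0.033 0.881 0.471
outer loop
vertex -1.162 4.089 -0.977
vertex -2.52 4.892 -2.573
vertex -2.957 4.514 -1.896
endloop
endfacet
facet normal 0.871 -0.206 0.446
outer loop
vertex -0.726 4.467 -1.655
vertex -1.162 4.089 -0.977
vertex -0.663 2.766 -2.564
endloop
endfacet
facet normal -0.032 0.882 0.471
outer loop
vertex -0.726 4.467 -1.655
vertex -2.52 4.892 -2.573
vertex -1.162 4.089 -0.977
endloop
endfacet
facet normal -0.871 0.206 -0.447
outer loop
vertex -2.957 4.514 -1.896
vertex -2.52 4.892 -2.573
vertex -2.894 2.813 -2.805
endloop
endfacet
facet normal 0.032 -0.882 -0.471
outer loop
vertex -2.458 3.191 -3.483
vertex -0.663 2.766 -2.564
vertex -2.894 2.813 -2.805
endloop
endfacet
facet normal -0.871 0.206 -0.445
outer loop
vertex -2.894 2.813 -2.805
vertex -2.52 4.892 -2.573
vertex -2.458 3.191 -3.483
endloop
endfacet
facet normal 0.490 0.425 -0.761
outer loop
vertex -2.458 3.191 -3.483
vertex -0.726 4.467 -1.655
vertex -0.663 2.766 -2.564
endloop
endfacet
facet normal 0.490 0.425 -0.761
outer loop
vertex -2.52 4.892 -2.573
vertex -0.726 4.467 -1.655
vertex -2.458 3.191 -3.483
endloop
endfacet

endsolid


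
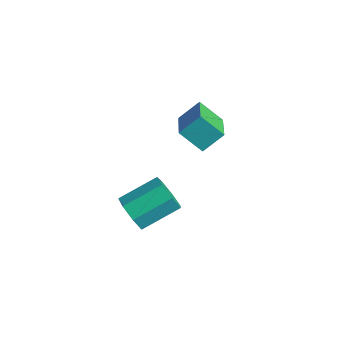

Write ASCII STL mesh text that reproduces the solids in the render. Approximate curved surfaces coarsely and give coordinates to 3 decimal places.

solid 
facet normal -0.800 0.511 -0.314
outer loop
vertex 0.579 2.832 2.821
vertex 0.833 3.759 3.681
vertex 1.395 3.511 1.848
endloop
endfacet
facet normal -0.196 -0.719 -0.667
outer loop
vertex 2.947 2.521 2.459
vertex 0.579 2.832 2.821
vertex 1.395 3.511 1.848
endloop
endfacet
facet normal -0.800 0.511 -0.314
outer loop
vertex 1.395 3.511 1.848
vertex 0.833 3.759 3.681
vertex 1.649 4.439 2.709
endloop
endfacet
facet normal 0.567 0.472 -0.676
outer loop
vertex 1.649 4.439 2.709
vertex 2.947 2.521 2.459
vertex 1.395 3.511 1.848
endloop
endfacet
facet normal -0.567 -0.472 0.676
outer loop
vertex 0.579 2.832 2.821
vertex 2.385 2.769 4.292
vertex 0.833 3.759 3.681
endloop
endfacet
facet normal -0.196 -0.718 -0.667
outer loop
vertex 2.131 1.841 3.431
vertex 0.579 2.832 2.821
vertex 2.947 2.521 2.459
endloop
endfacet
facet normal -0.567 -0.472 0.676
outer loop
vertex 2.131 1.841 3.431
vertex 2.385 2.769 4.292
vertex 0.579 2.832 2.821
endloop
endfacet
facet normal 0.196 0.719 0.667
outer loop
vertex 0.833 3.759 3.681
vertex 2.385 2.769 4.292
vertex 1.649 4.439 2.709
endloop
endfacet
facet normal 0.567 0.472 -0.676
outer loop
vertex 3.201 3.448 3.319
vertex 2.947 2.521 2.459
vertex 1.649 4.439 2.709
endloop
endfacet
facet normal 0.197 0.719 0.667
outer loop
vertex 1.649 4.439 2.709
vertex 2.385 2.769 4.292
vertex 3.201 3.448 3.319
endloop
endfacet
facet normal 0.800 -0.511 0.314
outer loop
vertex 3.201 3.448 3.319
vertex 2.131 1.841 3.431
vertex 2.947 2.521 2.459
endloop
endfacet
facet normal 0.800 -0.511 0.315
outer loop
vertex 2.385 2.769 4.292
vertex 2.131 1.841 3.431
vertex 3.201 3.448 3.319
endloop
endfacet
facet normal -0.172 -0.883 -0.436
outer loop
vertex 1.465 0.343 -2.979
vertex 1.116 -0.007 -2.133
vertex 0.63 0.444 -2.855
endloop
endfacet
facet normal -0.077 0.453 -0.888
outer loop
vertex 1.465 0.343 -2.979
vertex 0.63 0.444 -2.855
vertex 1.813 2.136 -2.094
endloop
endfacet
facet normal -0.078 0.454 -0.888
outer loop
vertex 1.813 2.136 -2.094
vertex 0.63 0.444 -2.855
vertex 0.978 2.237 -1.969
endloop
endfacet
facet normal 0.172 0.884 0.435
outer loop
vertex 1.813 2.136 -2.094
vertex 0.978 2.237 -1.969
vertex 1.464 1.787 -1.247
endloop
endfacet
facet normal -0.172 -0.883 -0.436
outer loop
vertex 0.63 0.444 -2.855
vertex 1.116 -0.007 -2.133
vertex 0.161 0.206 -2.187
endloop
endfacet
facet normal -0.816 0.375 -0.439
outer loop
vertex 0.63 0.444 -2.855
vertex 0.161 0.206 -2.187
vertex 0.978 2.237 -1.969
endloop
endfacet
facet normal -0.816 0.375 -0.440
outer loop
vertex 0.978 2.237 -1.969
vertex 0.161 0.206 -2.187
vertex 0.509 1.999 -1.302
endloop
endfacet
facet normal 0.171 0.884 0.436
outer loop
vertex 0.978 2.237 -1.969
vertex 0.509 1.999 -1.302
vertex 1.464 1.787 -1.247
endloop
endfacet
facet normal -0.172 -0.883 -0.436
outer loop
vertex 0.161 0.206 -2.187
vertex 1.116 -0.007 -2.133
vertex 0.411 -0.193 -1.478
endloop
endfacet
facet normal -0.940 0.015 0.340
outer loop
vertex 0.161 0.206 -2.187
vertex 0.411 -0.193 -1.478
vertex 0.509 1.999 -1.302
endloop
endfacet
facet normal -0.940 0.015 0.340
outer loop
vertex 0.509 1.999 -1.302
vertex 0.411 -0.193 -1.478
vertex 0.759 1.601 -0.593
endloop
endfacet
facet normal 0.171 0.884 0.436
outer loop
vertex 0.509 1.999 -1.302
vertex 0.759 1.601 -0.593
vertex 1.464 1.787 -1.247
endloop
endfacet
facet normal -0.171 -0.884 -0.436
outer loop
vertex 0.411 -0.193 -1.478
vertex 1.116 -0.007 -2.133
vertex 1.192 -0.451 -1.262
endloop
endfacet
facet normal -0.357 -0.357 0.863
outer loop
vertex 0.411 -0.193 -1.478
vertex 1.192 -0.451 -1.262
vertex 0.759 1.601 -0.593
endloop
endfacet
facet normal -0.357 -0.357 0.863
outer loop
vertex 0.759 1.601 -0.593
vertex 1.192 -0.451 -1.262
vertex 1.54 1.342 -0.377
endloop
endfacet
facet normal 0.172 0.883 0.437
outer loop
vertex 0.759 1.601 -0.593
vertex 1.54 1.342 -0.377
vertex 1.464 1.787 -1.247
endloop
endfacet
facet normal -0.172 -0.884 -0.435
outer loop
vertex 1.192 -0.451 -1.262
vertex 1.116 -0.007 -2.133
vertex 1.916 -0.375 -1.702
endloop
endfacet
facet normal 0.496 -0.460 0.737
outer loop
vertex 1.192 -0.451 -1.262
vertex 1.916 -0.375 -1.702
vertex 1.54 1.342 -0.377
endloop
endfacet
facet normal 0.496 -0.460 0.736
outer loop
vertex 1.54 1.342 -0.377
vertex 1.916 -0.375 -1.702
vertex 2.264 1.419 -0.817
endloop
endfacet
facet normal 0.171 0.883 0.437
outer loop
vertex 1.54 1.342 -0.377
vertex 2.264 1.419 -0.817
vertex 1.464 1.787 -1.247
endloop
endfacet
facet normal -0.171 -0.883 -0.436
outer loop
vertex 1.916 -0.375 -1.702
vertex 1.116 -0.007 -2.133
vertex 2.037 -0.021 -2.466
endloop
endfacet
facet normal 0.975 -0.216 0.054
outer loop
vertex 1.916 -0.375 -1.702
vertex 2.037 -0.021 -2.466
vertex 2.264 1.419 -0.817
endloop
endfacet
facet normal 0.975 -0.217 0.055
outer loop
vertex 2.264 1.419 -0.817
vertex 2.037 -0.021 -2.466
vertex 2.386 1.772 -1.581
endloop
endfacet
facet normal 0.172 0.883 0.436
outer loop
vertex 2.264 1.419 -0.817
vertex 2.386 1.772 -1.581
vertex 1.464 1.787 -1.247
endloop
endfacet
facet normal -0.171 -0.883 -0.436
outer loop
vertex 2.037 -0.021 -2.466
vertex 1.116 -0.007 -2.133
vertex 1.465 0.343 -2.979
endloop
endfacet
facet normal 0.720 0.190 -0.668
outer loop
vertex 2.037 -0.021 -2.466
vertex 1.465 0.343 -2.979
vertex 2.386 1.772 -1.581
endloop
endfacet
facet normal 0.719 0.190 -0.668
outer loop
vertex 2.386 1.772 -1.581
vertex 1.465 0.343 -2.979
vertex 1.813 2.136 -2.094
endloop
endfacet
facet normal 0.172 0.884 0.435
outer loop
vertex 2.386 1.772 -1.581
vertex 1.813 2.136 -2.094
vertex 1.464 1.787 -1.247
endloop
endfacet

endsolid


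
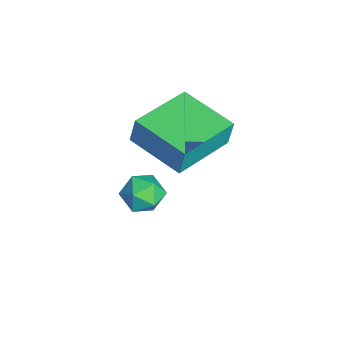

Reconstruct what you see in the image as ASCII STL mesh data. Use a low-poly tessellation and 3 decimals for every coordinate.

solid 
facet normal -0.242 0.822 0.515
outer loop
vertex -0.923 3.489 -0.845
vertex -1.436 3.16 -0.561
vertex -0.831 3.155 -0.268
endloop
endfacet
facet normal 0.458 0.799 0.389
outer loop
vertex -0.923 3.489 -0.845
vertex -0.831 3.155 -0.268
vertex -0.365 3.124 -0.753
endloop
endfacet
facet normal 0.555 0.769 -0.317
outer loop
vertex -0.923 3.489 -0.845
vertex -0.365 3.124 -0.753
vertex -0.684 3.11 -1.346
endloop
endfacet
facet normal -0.087 0.774 -0.627
outer loop
vertex -0.923 3.489 -0.845
vertex -0.684 3.11 -1.346
vertex -1.346 3.132 -1.227
endloop
endfacet
facet normal -0.580 0.807 -0.112
outer loop
vertex -0.923 3.489 -0.845
vertex -1.346 3.132 -1.227
vertex -1.436 3.16 -0.561
endloop
endfacet
facet normal 0.713 0.195 0.673
outer loop
vertex -0.365 3.124 -0.753
vertex -0.831 3.155 -0.268
vertex -0.534 2.568 -0.413
endloop
endfacet
facet normal -0.422 0.233 0.876
outer loop
vertex -0.831 3.155 -0.268
vertex -1.436 3.16 -0.561
vertex -1.196 2.59 -0.294
endloop
endfacet
facet normal -0.968 0.209 -0.140
outer loop
vertex -1.436 3.16 -0.561
vertex -1.346 3.132 -1.227
vertex -1.515 2.576 -0.887
endloop
endfacet
facet normal -0.170 0.154 -0.973
outer loop
vertex -1.346 3.132 -1.227
vertex -0.684 3.11 -1.346
vertex -1.049 2.545 -1.372
endloop
endfacet
facet normal 0.870 0.145 -0.471
outer loop
vertex -0.684 3.11 -1.346
vertex -0.365 3.124 -0.753
vertex -0.444 2.54 -1.079
endloop
endfacet
facet normal 0.087 -0.774 0.627
outer loop
vertex -0.957 2.211 -0.795
vertex -0.534 2.568 -0.413
vertex -1.196 2.59 -0.294
endloop
endfacet
facet normal -0.555 -0.769 0.317
outer loop
vertex -0.957 2.211 -0.795
vertex -1.196 2.59 -0.294
vertex -1.515 2.576 -0.887
endloop
endfacet
facet normal -0.458 -0.799 -0.389
outer loop
vertex -0.957 2.211 -0.795
vertex -1.515 2.576 -0.887
vertex -1.049 2.545 -1.372
endloop
endfacet
facet normal 0.242 -0.822 -0.515
outer loop
vertex -0.957 2.211 -0.795
vertex -1.049 2.545 -1.372
vertex -0.444 2.54 -1.079
endloop
endfacet
facet normal 0.580 -0.807 0.112
outer loop
vertex -0.957 2.211 -0.795
vertex -0.444 2.54 -1.079
vertex -0.534 2.568 -0.413
endloop
endfacet
facet normal 0.170 -0.154 0.973
outer loop
vertex -1.196 2.59 -0.294
vertex -0.534 2.568 -0.413
vertex -0.831 3.155 -0.268
endloop
endfacet
facet normal -0.870 -0.145 0.471
outer loop
vertex -1.515 2.576 -0.887
vertex -1.196 2.59 -0.294
vertex -1.436 3.16 -0.561
endloop
endfacet
facet normal -0.713 -0.195 -0.673
outer loop
vertex -1.049 2.545 -1.372
vertex -1.515 2.576 -0.887
vertex -1.346 3.132 -1.227
endloop
endfacet
facet normal 0.422 -0.233 -0.876
outer loop
vertex -0.444 2.54 -1.079
vertex -1.049 2.545 -1.372
vertex -0.684 3.11 -1.346
endloop
endfacet
facet normal 0.968 -0.209 0.140
outer loop
vertex -0.534 2.568 -0.413
vertex -0.444 2.54 -1.079
vertex -0.365 3.124 -0.753
endloop
endfacet
facet normal -0.687 0.716 -0.123
outer loop
vertex -1.778 4.033 2.747
vertex -0.535 5.188 2.535
vertex -1.783 3.888 1.929
endloop
endfacet
facet normal -0.727 -0.675 0.124
outer loop
vertex -0.465 2.512 2.165
vertex -1.778 4.033 2.747
vertex -1.783 3.888 1.929
endloop
endfacet
facet normal -0.687 0.717 -0.123
outer loop
vertex -1.783 3.888 1.929
vertex -0.535 5.188 2.535
vertex -0.54 5.043 1.718
endloop
endfacet
facet normal -0.005 -0.174 -0.985
outer loop
vertex -0.54 5.043 1.718
vertex -0.465 2.512 2.165
vertex -1.783 3.888 1.929
endloop
endfacet
facet normal 0.006 0.174 0.985
outer loop
vertex -1.778 4.033 2.747
vertex 0.783 3.812 2.771
vertex -0.535 5.188 2.535
endloop
endfacet
facet normal -0.727 -0.675 0.124
outer loop
vertex -0.46 2.657 2.982
vertex -1.778 4.033 2.747
vertex -0.465 2.512 2.165
endloop
endfacet
facet normal 0.006 0.174 0.985
outer loop
vertex -0.46 2.657 2.982
vertex 0.783 3.812 2.771
vertex -1.778 4.033 2.747
endloop
endfacet
facet normal 0.727 0.675 -0.124
outer loop
vertex -0.535 5.188 2.535
vertex 0.783 3.812 2.771
vertex -0.54 5.043 1.718
endloop
endfacet
facet normal -0.006 -0.174 -0.985
outer loop
vertex 0.778 3.667 1.953
vertex -0.465 2.512 2.165
vertex -0.54 5.043 1.718
endloop
endfacet
facet normal 0.727 0.675 -0.124
outer loop
vertex -0.54 5.043 1.718
vertex 0.783 3.812 2.771
vertex 0.778 3.667 1.953
endloop
endfacet
facet normal 0.687 -0.716 0.123
outer loop
vertex 0.778 3.667 1.953
vertex -0.46 2.657 2.982
vertex -0.465 2.512 2.165
endloop
endfacet
facet normal 0.687 -0.717 0.123
outer loop
vertex 0.783 3.812 2.771
vertex -0.46 2.657 2.982
vertex 0.778 3.667 1.953
endloop
endfacet

endsolid


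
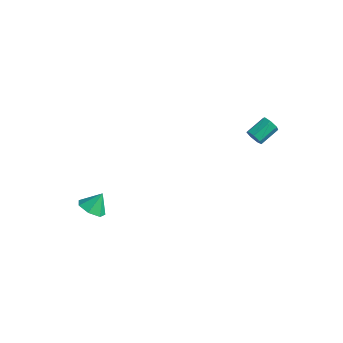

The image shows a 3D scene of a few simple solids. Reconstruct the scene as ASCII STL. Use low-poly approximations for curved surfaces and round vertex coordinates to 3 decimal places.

solid 
facet normal -0.168 -0.587 -0.792
outer loop
vertex -1.197 -3.737 -3.103
vertex -1.852 -4.135 -2.669
vertex -1.889 -3.425 -3.187
endloop
endfacet
facet normal 0.417 0.906 -0.068
outer loop
vertex -1.197 -3.737 -3.103
vertex -1.889 -3.425 -3.187
vertex -1.648 -3.425 -1.711
endloop
endfacet
facet normal -0.168 -0.587 -0.792
outer loop
vertex -1.889 -3.425 -3.187
vertex -1.852 -4.135 -2.669
vertex -2.552 -3.647 -2.882
endloop
endfacet
facet normal -0.297 0.954 0.048
outer loop
vertex -1.889 -3.425 -3.187
vertex -2.552 -3.647 -2.882
vertex -1.648 -3.425 -1.711
endloop
endfacet
facet normal -0.168 -0.587 -0.792
outer loop
vertex -2.552 -3.647 -2.882
vertex -1.852 -4.135 -2.669
vertex -2.688 -4.237 -2.416
endloop
endfacet
facet normal -0.719 0.525 0.455
outer loop
vertex -2.552 -3.647 -2.882
vertex -2.688 -4.237 -2.416
vertex -1.648 -3.425 -1.711
endloop
endfacet
facet normal -0.168 -0.587 -0.792
outer loop
vertex -2.688 -4.237 -2.416
vertex -1.852 -4.135 -2.669
vertex -2.194 -4.75 -2.141
endloop
endfacet
facet normal -0.530 -0.056 0.846
outer loop
vertex -2.688 -4.237 -2.416
vertex -2.194 -4.75 -2.141
vertex -1.648 -3.425 -1.711
endloop
endfacet
facet normal -0.169 -0.586 -0.792
outer loop
vertex -2.194 -4.75 -2.141
vertex -1.852 -4.135 -2.669
vertex -1.442 -4.8 -2.264
endloop
endfacet
facet normal 0.128 -0.353 0.927
outer loop
vertex -2.194 -4.75 -2.141
vertex -1.442 -4.8 -2.264
vertex -1.648 -3.425 -1.711
endloop
endfacet
facet normal -0.168 -0.586 -0.792
outer loop
vertex -1.442 -4.8 -2.264
vertex -1.852 -4.135 -2.669
vertex -0.998 -4.349 -2.692
endloop
endfacet
facet normal 0.758 -0.142 0.636
outer loop
vertex -1.442 -4.8 -2.264
vertex -0.998 -4.349 -2.692
vertex -1.648 -3.425 -1.711
endloop
endfacet
facet normal -0.168 -0.587 -0.792
outer loop
vertex -0.998 -4.349 -2.692
vertex -1.852 -4.135 -2.669
vertex -1.197 -3.737 -3.103
endloop
endfacet
facet normal 0.887 0.419 0.194
outer loop
vertex -0.998 -4.349 -2.692
vertex -1.197 -3.737 -3.103
vertex -1.648 -3.425 -1.711
endloop
endfacet
facet normal -0.150 -0.900 -0.409
outer loop
vertex 3.911 2.668 2.547
vertex 3.722 2.916 2.07
vertex 4.255 2.766 2.205
endloop
endfacet
facet normal 0.703 -0.388 0.596
outer loop
vertex 3.911 2.668 2.547
vertex 4.255 2.766 2.205
vertex 4.108 3.856 3.087
endloop
endfacet
facet normal 0.704 -0.387 0.596
outer loop
vertex 4.108 3.856 3.087
vertex 4.255 2.766 2.205
vertex 4.452 3.955 2.745
endloop
endfacet
facet normal 0.148 0.900 0.409
outer loop
vertex 4.108 3.856 3.087
vertex 4.452 3.955 2.745
vertex 3.918 4.104 2.61
endloop
endfacet
facet normal -0.150 -0.900 -0.408
outer loop
vertex 4.255 2.766 2.205
vertex 3.722 2.916 2.07
vertex 4.197 2.977 1.761
endloop
endfacet
facet normal 0.982 -0.086 -0.169
outer loop
vertex 4.255 2.766 2.205
vertex 4.197 2.977 1.761
vertex 4.452 3.955 2.745
endloop
endfacet
facet normal 0.982 -0.086 -0.169
outer loop
vertex 4.452 3.955 2.745
vertex 4.197 2.977 1.761
vertex 4.394 4.166 2.301
endloop
endfacet
facet normal 0.148 0.901 0.409
outer loop
vertex 4.452 3.955 2.745
vertex 4.394 4.166 2.301
vertex 3.918 4.104 2.61
endloop
endfacet
facet normal -0.150 -0.900 -0.408
outer loop
vertex 4.197 2.977 1.761
vertex 3.722 2.916 2.07
vertex 3.781 3.142 1.55
endloop
endfacet
facet normal 0.520 0.280 -0.807
outer loop
vertex 4.197 2.977 1.761
vertex 3.781 3.142 1.55
vertex 4.394 4.166 2.301
endloop
endfacet
facet normal 0.520 0.281 -0.807
outer loop
vertex 4.394 4.166 2.301
vertex 3.781 3.142 1.55
vertex 3.978 4.33 2.09
endloop
endfacet
facet normal 0.148 0.901 0.409
outer loop
vertex 4.394 4.166 2.301
vertex 3.978 4.33 2.09
vertex 3.918 4.104 2.61
endloop
endfacet
facet normal -0.151 -0.900 -0.408
outer loop
vertex 3.781 3.142 1.55
vertex 3.722 2.916 2.07
vertex 3.32 3.137 1.731
endloop
endfacet
facet normal -0.333 0.435 -0.836
outer loop
vertex 3.781 3.142 1.55
vertex 3.32 3.137 1.731
vertex 3.978 4.33 2.09
endloop
endfacet
facet normal -0.332 0.435 -0.837
outer loop
vertex 3.978 4.33 2.09
vertex 3.32 3.137 1.731
vertex 3.517 4.325 2.27
endloop
endfacet
facet normal 0.150 0.900 0.409
outer loop
vertex 3.978 4.33 2.09
vertex 3.517 4.325 2.27
vertex 3.918 4.104 2.61
endloop
endfacet
facet normal -0.150 -0.900 -0.409
outer loop
vertex 3.32 3.137 1.731
vertex 3.722 2.916 2.07
vertex 3.162 2.965 2.167
endloop
endfacet
facet normal -0.936 0.262 -0.236
outer loop
vertex 3.32 3.137 1.731
vertex 3.162 2.965 2.167
vertex 3.517 4.325 2.27
endloop
endfacet
facet normal -0.936 0.262 -0.236
outer loop
vertex 3.517 4.325 2.27
vertex 3.162 2.965 2.167
vertex 3.359 4.153 2.706
endloop
endfacet
facet normal 0.149 0.900 0.409
outer loop
vertex 3.517 4.325 2.27
vertex 3.359 4.153 2.706
vertex 3.918 4.104 2.61
endloop
endfacet
facet normal -0.150 -0.900 -0.410
outer loop
vertex 3.162 2.965 2.167
vertex 3.722 2.916 2.07
vertex 3.425 2.756 2.53
endloop
endfacet
facet normal -0.834 -0.108 0.542
outer loop
vertex 3.162 2.965 2.167
vertex 3.425 2.756 2.53
vertex 3.359 4.153 2.706
endloop
endfacet
facet normal -0.834 -0.108 0.541
outer loop
vertex 3.359 4.153 2.706
vertex 3.425 2.756 2.53
vertex 3.622 3.944 3.07
endloop
endfacet
facet normal 0.149 0.900 0.409
outer loop
vertex 3.359 4.153 2.706
vertex 3.622 3.944 3.07
vertex 3.918 4.104 2.61
endloop
endfacet
facet normal -0.149 -0.900 -0.409
outer loop
vertex 3.425 2.756 2.53
vertex 3.722 2.916 2.07
vertex 3.911 2.668 2.547
endloop
endfacet
facet normal -0.104 -0.397 0.912
outer loop
vertex 3.425 2.756 2.53
vertex 3.911 2.668 2.547
vertex 3.622 3.944 3.07
endloop
endfacet
facet normal -0.104 -0.397 0.912
outer loop
vertex 3.622 3.944 3.07
vertex 3.911 2.668 2.547
vertex 4.108 3.856 3.087
endloop
endfacet
facet normal 0.149 0.900 0.409
outer loop
vertex 3.622 3.944 3.07
vertex 4.108 3.856 3.087
vertex 3.918 4.104 2.61
endloop
endfacet

endsolid
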